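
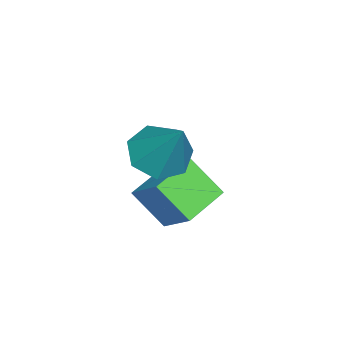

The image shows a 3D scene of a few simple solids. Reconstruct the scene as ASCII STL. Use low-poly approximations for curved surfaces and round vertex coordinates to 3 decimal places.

solid 
facet normal -0.361 -0.469 -0.806
outer loop
vertex 1.833 2.845 -2.19
vertex 1.052 2.59 -1.692
vertex 1.196 3.382 -2.217
endloop
endfacet
facet normal 0.632 0.738 -0.238
outer loop
vertex 1.833 2.845 -2.19
vertex 1.196 3.382 -2.217
vertex 1.808 3.57 -0.008
endloop
endfacet
facet normal -0.361 -0.469 -0.806
outer loop
vertex 1.196 3.382 -2.217
vertex 1.052 2.59 -1.692
vertex 0.451 3.323 -1.849
endloop
endfacet
facet normal -0.106 0.993 -0.055
outer loop
vertex 1.196 3.382 -2.217
vertex 0.451 3.323 -1.849
vertex 1.808 3.57 -0.008
endloop
endfacet
facet normal -0.361 -0.469 -0.806
outer loop
vertex 0.451 3.323 -1.849
vertex 1.052 2.59 -1.692
vertex 0.159 2.712 -1.363
endloop
endfacet
facet normal -0.660 0.635 0.401
outer loop
vertex 0.451 3.323 -1.849
vertex 0.159 2.712 -1.363
vertex 1.808 3.57 -0.008
endloop
endfacet
facet normal -0.361 -0.469 -0.806
outer loop
vertex 0.159 2.712 -1.363
vertex 1.052 2.59 -1.692
vertex 0.539 2.01 -1.125
endloop
endfacet
facet normal -0.613 -0.065 0.787
outer loop
vertex 0.159 2.712 -1.363
vertex 0.539 2.01 -1.125
vertex 1.808 3.57 -0.008
endloop
endfacet
facet normal -0.362 -0.468 -0.806
outer loop
vertex 0.539 2.01 -1.125
vertex 1.052 2.59 -1.692
vertex 1.306 1.745 -1.315
endloop
endfacet
facet normal 0.000 -0.582 0.813
outer loop
vertex 0.539 2.01 -1.125
vertex 1.306 1.745 -1.315
vertex 1.808 3.57 -0.008
endloop
endfacet
facet normal -0.362 -0.468 -0.806
outer loop
vertex 1.306 1.745 -1.315
vertex 1.052 2.59 -1.692
vertex 1.882 2.116 -1.789
endloop
endfacet
facet normal 0.716 -0.526 0.459
outer loop
vertex 1.306 1.745 -1.315
vertex 1.882 2.116 -1.789
vertex 1.808 3.57 -0.008
endloop
endfacet
facet normal -0.361 -0.468 -0.806
outer loop
vertex 1.882 2.116 -1.789
vertex 1.052 2.59 -1.692
vertex 1.833 2.845 -2.19
endloop
endfacet
facet normal 0.998 0.062 -0.009
outer loop
vertex 1.882 2.116 -1.789
vertex 1.833 2.845 -2.19
vertex 1.808 3.57 -0.008
endloop
endfacet
facet normal -0.384 -0.640 -0.665
outer loop
vertex 1.244 1.819 -3.514
vertex -0.081 2.284 -3.196
vertex 1.35 2.83 -4.548
endloop
endfacet
facet normal 0.920 -0.322 -0.221
outer loop
vertex 1.941 3.816 -3.524
vertex 1.244 1.819 -3.514
vertex 1.35 2.83 -4.548
endloop
endfacet
facet normal -0.384 -0.641 -0.665
outer loop
vertex 1.35 2.83 -4.548
vertex -0.081 2.284 -3.196
vertex 0.025 3.294 -4.231
endloop
endfacet
facet normal 0.073 0.697 -0.713
outer loop
vertex 0.025 3.294 -4.231
vertex 1.941 3.816 -3.524
vertex 1.35 2.83 -4.548
endloop
endfacet
facet normal -0.073 -0.697 0.713
outer loop
vertex 1.244 1.819 -3.514
vertex 0.51 3.27 -2.172
vertex -0.081 2.284 -3.196
endloop
endfacet
facet normal 0.921 -0.322 -0.220
outer loop
vertex 1.835 2.806 -2.489
vertex 1.244 1.819 -3.514
vertex 1.941 3.816 -3.524
endloop
endfacet
facet normal -0.073 -0.697 0.713
outer loop
vertex 1.835 2.806 -2.489
vertex 0.51 3.27 -2.172
vertex 1.244 1.819 -3.514
endloop
endfacet
facet normal -0.920 0.323 0.221
outer loop
vertex -0.081 2.284 -3.196
vertex 0.51 3.27 -2.172
vertex 0.025 3.294 -4.231
endloop
endfacet
facet normal 0.073 0.697 -0.713
outer loop
vertex 0.616 4.281 -3.206
vertex 1.941 3.816 -3.524
vertex 0.025 3.294 -4.231
endloop
endfacet
facet normal -0.921 0.322 0.221
outer loop
vertex 0.025 3.294 -4.231
vertex 0.51 3.27 -2.172
vertex 0.616 4.281 -3.206
endloop
endfacet
facet normal 0.384 0.641 0.665
outer loop
vertex 0.616 4.281 -3.206
vertex 1.835 2.806 -2.489
vertex 1.941 3.816 -3.524
endloop
endfacet
facet normal 0.383 0.640 0.665
outer loop
vertex 0.51 3.27 -2.172
vertex 1.835 2.806 -2.489
vertex 0.616 4.281 -3.206
endloop
endfacet

endsolid


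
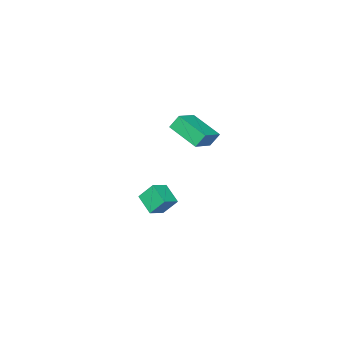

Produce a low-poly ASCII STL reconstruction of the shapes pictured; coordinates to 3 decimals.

solid 
facet normal -0.934 -0.100 -0.344
outer loop
vertex -2.339 -3.871 -3.042
vertex -2.202 -2.778 -3.733
vertex -1.922 -4.521 -3.986
endloop
endfacet
facet normal -0.105 -0.840 0.532
outer loop
vertex -0.998 -4.422 -3.647
vertex -2.339 -3.871 -3.042
vertex -1.922 -4.521 -3.986
endloop
endfacet
facet normal -0.934 -0.100 -0.342
outer loop
vertex -1.922 -4.521 -3.986
vertex -2.202 -2.778 -3.733
vertex -1.786 -3.429 -4.678
endloop
endfacet
facet normal 0.341 -0.533 -0.774
outer loop
vertex -1.786 -3.429 -4.678
vertex -0.998 -4.422 -3.647
vertex -1.922 -4.521 -3.986
endloop
endfacet
facet normal -0.341 0.532 0.775
outer loop
vertex -2.339 -3.871 -3.042
vertex -1.278 -2.679 -3.394
vertex -2.202 -2.778 -3.733
endloop
endfacet
facet normal -0.105 -0.840 0.532
outer loop
vertex -1.414 -3.771 -2.702
vertex -2.339 -3.871 -3.042
vertex -0.998 -4.422 -3.647
endloop
endfacet
facet normal -0.342 0.533 0.774
outer loop
vertex -1.414 -3.771 -2.702
vertex -1.278 -2.679 -3.394
vertex -2.339 -3.871 -3.042
endloop
endfacet
facet normal 0.105 0.840 -0.532
outer loop
vertex -2.202 -2.778 -3.733
vertex -1.278 -2.679 -3.394
vertex -1.786 -3.429 -4.678
endloop
endfacet
facet normal 0.342 -0.532 -0.774
outer loop
vertex -0.861 -3.329 -4.338
vertex -0.998 -4.422 -3.647
vertex -1.786 -3.429 -4.678
endloop
endfacet
facet normal 0.105 0.840 -0.532
outer loop
vertex -1.786 -3.429 -4.678
vertex -1.278 -2.679 -3.394
vertex -0.861 -3.329 -4.338
endloop
endfacet
facet normal 0.934 0.100 0.343
outer loop
vertex -0.861 -3.329 -4.338
vertex -1.414 -3.771 -2.702
vertex -0.998 -4.422 -3.647
endloop
endfacet
facet normal 0.934 0.101 0.343
outer loop
vertex -1.278 -2.679 -3.394
vertex -1.414 -3.771 -2.702
vertex -0.861 -3.329 -4.338
endloop
endfacet
facet normal -0.903 -0.283 -0.323
outer loop
vertex -1.86 -1.144 3.043
vertex -2.104 0.51 2.275
vertex -1.504 -1.435 2.304
endloop
endfacet
facet normal 0.132 -0.899 0.418
outer loop
vertex -0.276 -1.05 2.745
vertex -1.86 -1.144 3.043
vertex -1.504 -1.435 2.304
endloop
endfacet
facet normal -0.902 -0.283 -0.324
outer loop
vertex -1.504 -1.435 2.304
vertex -2.104 0.51 2.275
vertex -1.747 0.219 1.536
endloop
endfacet
facet normal 0.410 -0.334 -0.849
outer loop
vertex -1.747 0.219 1.536
vertex -0.276 -1.05 2.745
vertex -1.504 -1.435 2.304
endloop
endfacet
facet normal -0.410 0.334 0.849
outer loop
vertex -1.86 -1.144 3.043
vertex -0.876 0.895 2.716
vertex -2.104 0.51 2.275
endloop
endfacet
facet normal 0.132 -0.899 0.418
outer loop
vertex -0.633 -0.759 3.484
vertex -1.86 -1.144 3.043
vertex -0.276 -1.05 2.745
endloop
endfacet
facet normal -0.410 0.334 0.849
outer loop
vertex -0.633 -0.759 3.484
vertex -0.876 0.895 2.716
vertex -1.86 -1.144 3.043
endloop
endfacet
facet normal -0.132 0.899 -0.418
outer loop
vertex -2.104 0.51 2.275
vertex -0.876 0.895 2.716
vertex -1.747 0.219 1.536
endloop
endfacet
facet normal 0.410 -0.334 -0.849
outer loop
vertex -0.52 0.604 1.977
vertex -0.276 -1.05 2.745
vertex -1.747 0.219 1.536
endloop
endfacet
facet normal -0.132 0.899 -0.418
outer loop
vertex -1.747 0.219 1.536
vertex -0.876 0.895 2.716
vertex -0.52 0.604 1.977
endloop
endfacet
facet normal 0.902 0.284 0.324
outer loop
vertex -0.52 0.604 1.977
vertex -0.633 -0.759 3.484
vertex -0.276 -1.05 2.745
endloop
endfacet
facet normal 0.903 0.283 0.324
outer loop
vertex -0.876 0.895 2.716
vertex -0.633 -0.759 3.484
vertex -0.52 0.604 1.977
endloop
endfacet

endsolid


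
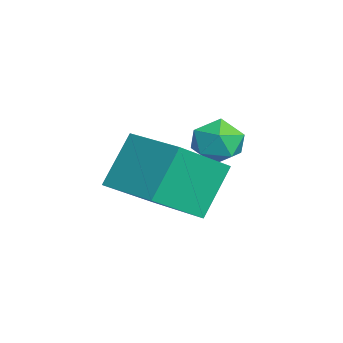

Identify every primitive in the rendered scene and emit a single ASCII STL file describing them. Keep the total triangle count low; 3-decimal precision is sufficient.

solid 
facet normal -0.815 -0.569 -0.111
outer loop
vertex -1.325 -2.279 1.115
vertex -2.156 -0.857 -0.071
vertex -0.565 -3.076 -0.371
endloop
endfacet
facet normal 0.409 -0.700 0.585
outer loop
vertex 1.056 -1.943 -0.149
vertex -1.325 -2.279 1.115
vertex -0.565 -3.076 -0.371
endloop
endfacet
facet normal -0.815 -0.569 -0.111
outer loop
vertex -0.565 -3.076 -0.371
vertex -2.156 -0.857 -0.071
vertex -1.396 -1.654 -1.558
endloop
endfacet
facet normal 0.411 -0.431 -0.804
outer loop
vertex -1.396 -1.654 -1.558
vertex 1.056 -1.943 -0.149
vertex -0.565 -3.076 -0.371
endloop
endfacet
facet normal -0.411 0.430 0.804
outer loop
vertex -1.325 -2.279 1.115
vertex -0.535 0.276 0.151
vertex -2.156 -0.857 -0.071
endloop
endfacet
facet normal 0.409 -0.701 0.585
outer loop
vertex 0.296 -1.146 1.338
vertex -1.325 -2.279 1.115
vertex 1.056 -1.943 -0.149
endloop
endfacet
facet normal -0.411 0.430 0.804
outer loop
vertex 0.296 -1.146 1.338
vertex -0.535 0.276 0.151
vertex -1.325 -2.279 1.115
endloop
endfacet
facet normal -0.409 0.700 -0.585
outer loop
vertex -2.156 -0.857 -0.071
vertex -0.535 0.276 0.151
vertex -1.396 -1.654 -1.558
endloop
endfacet
facet normal 0.411 -0.430 -0.804
outer loop
vertex 0.225 -0.521 -1.335
vertex 1.056 -1.943 -0.149
vertex -1.396 -1.654 -1.558
endloop
endfacet
facet normal -0.409 0.700 -0.585
outer loop
vertex -1.396 -1.654 -1.558
vertex -0.535 0.276 0.151
vertex 0.225 -0.521 -1.335
endloop
endfacet
facet normal 0.815 0.569 0.111
outer loop
vertex 0.225 -0.521 -1.335
vertex 0.296 -1.146 1.338
vertex 1.056 -1.943 -0.149
endloop
endfacet
facet normal 0.815 0.569 0.111
outer loop
vertex -0.535 0.276 0.151
vertex 0.296 -1.146 1.338
vertex 0.225 -0.521 -1.335
endloop
endfacet
facet normal -0.765 0.186 0.617
outer loop
vertex -3.222 0.741 0.209
vertex -3.351 -0.096 0.301
vertex -2.825 0.314 0.83
endloop
endfacet
facet normal -0.274 0.701 0.658
outer loop
vertex -3.222 0.741 0.209
vertex -2.825 0.314 0.83
vertex -2.403 0.901 0.38
endloop
endfacet
facet normal -0.193 0.981 0.005
outer loop
vertex -3.222 0.741 0.209
vertex -2.403 0.901 0.38
vertex -2.668 0.853 -0.428
endloop
endfacet
facet normal -0.633 0.637 -0.439
outer loop
vertex -3.222 0.741 0.209
vertex -2.668 0.853 -0.428
vertex -3.254 0.237 -0.477
endloop
endfacet
facet normal -0.987 0.146 -0.061
outer loop
vertex -3.222 0.741 0.209
vertex -3.254 0.237 -0.477
vertex -3.351 -0.096 0.301
endloop
endfacet
facet normal 0.345 0.402 0.848
outer loop
vertex -2.403 0.901 0.38
vertex -2.825 0.314 0.83
vertex -2.026 0.163 0.577
endloop
endfacet
facet normal -0.449 -0.433 0.782
outer loop
vertex -2.825 0.314 0.83
vertex -3.351 -0.096 0.301
vertex -2.612 -0.453 0.528
endloop
endfacet
facet normal -0.809 -0.497 -0.314
outer loop
vertex -3.351 -0.096 0.301
vertex -3.254 0.237 -0.477
vertex -2.877 -0.501 -0.28
endloop
endfacet
facet normal -0.236 0.298 -0.925
outer loop
vertex -3.254 0.237 -0.477
vertex -2.668 0.853 -0.428
vertex -2.455 0.086 -0.73
endloop
endfacet
facet normal 0.476 0.855 -0.207
outer loop
vertex -2.668 0.853 -0.428
vertex -2.403 0.901 0.38
vertex -1.929 0.496 -0.201
endloop
endfacet
facet normal 0.633 -0.637 0.439
outer loop
vertex -2.058 -0.341 -0.109
vertex -2.026 0.163 0.577
vertex -2.612 -0.453 0.528
endloop
endfacet
facet normal 0.193 -0.981 -0.005
outer loop
vertex -2.058 -0.341 -0.109
vertex -2.612 -0.453 0.528
vertex -2.877 -0.501 -0.28
endloop
endfacet
facet normal 0.274 -0.701 -0.658
outer loop
vertex -2.058 -0.341 -0.109
vertex -2.877 -0.501 -0.28
vertex -2.455 0.086 -0.73
endloop
endfacet
facet normal 0.765 -0.186 -0.617
outer loop
vertex -2.058 -0.341 -0.109
vertex -2.455 0.086 -0.73
vertex -1.929 0.496 -0.201
endloop
endfacet
facet normal 0.987 -0.146 0.061
outer loop
vertex -2.058 -0.341 -0.109
vertex -1.929 0.496 -0.201
vertex -2.026 0.163 0.577
endloop
endfacet
facet normal 0.236 -0.298 0.925
outer loop
vertex -2.612 -0.453 0.528
vertex -2.026 0.163 0.577
vertex -2.825 0.314 0.83
endloop
endfacet
facet normal -0.476 -0.855 0.207
outer loop
vertex -2.877 -0.501 -0.28
vertex -2.612 -0.453 0.528
vertex -3.351 -0.096 0.301
endloop
endfacet
facet normal -0.345 -0.402 -0.848
outer loop
vertex -2.455 0.086 -0.73
vertex -2.877 -0.501 -0.28
vertex -3.254 0.237 -0.477
endloop
endfacet
facet normal 0.449 0.433 -0.782
outer loop
vertex -1.929 0.496 -0.201
vertex -2.455 0.086 -0.73
vertex -2.668 0.853 -0.428
endloop
endfacet
facet normal 0.809 0.497 0.314
outer loop
vertex -2.026 0.163 0.577
vertex -1.929 0.496 -0.201
vertex -2.403 0.901 0.38
endloop
endfacet

endsolid


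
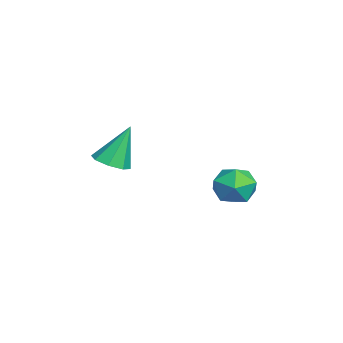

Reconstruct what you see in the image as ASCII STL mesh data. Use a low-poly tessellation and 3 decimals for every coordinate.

solid 
facet normal -0.855 -0.517 -0.046
outer loop
vertex -2.617 1.328 -0.777
vertex -2.066 0.421 -0.827
vertex -2.355 0.816 0.116
endloop
endfacet
facet normal -0.942 0.086 0.326
outer loop
vertex -2.617 1.328 -0.777
vertex -2.355 0.816 0.116
vertex -2.275 1.874 0.067
endloop
endfacet
facet normal -0.768 0.633 -0.098
outer loop
vertex -2.617 1.328 -0.777
vertex -2.275 1.874 0.067
vertex -1.937 2.133 -0.907
endloop
endfacet
facet normal -0.574 0.367 -0.732
outer loop
vertex -2.617 1.328 -0.777
vertex -1.937 2.133 -0.907
vertex -1.808 1.235 -1.458
endloop
endfacet
facet normal -0.628 -0.343 -0.699
outer loop
vertex -2.617 1.328 -0.777
vertex -1.808 1.235 -1.458
vertex -2.066 0.421 -0.827
endloop
endfacet
facet normal -0.482 0.077 0.873
outer loop
vertex -2.275 1.874 0.067
vertex -2.355 0.816 0.116
vertex -1.512 1.305 0.538
endloop
endfacet
facet normal -0.342 -0.899 0.272
outer loop
vertex -2.355 0.816 0.116
vertex -2.066 0.421 -0.827
vertex -1.383 0.407 -0.013
endloop
endfacet
facet normal 0.025 -0.617 -0.786
outer loop
vertex -2.066 0.421 -0.827
vertex -1.808 1.235 -1.458
vertex -1.045 0.666 -0.987
endloop
endfacet
facet normal 0.112 0.531 -0.840
outer loop
vertex -1.808 1.235 -1.458
vertex -1.937 2.133 -0.907
vertex -0.965 1.724 -1.036
endloop
endfacet
facet normal -0.202 0.962 0.186
outer loop
vertex -1.937 2.133 -0.907
vertex -2.275 1.874 0.067
vertex -1.254 2.119 -0.093
endloop
endfacet
facet normal 0.574 -0.367 0.732
outer loop
vertex -0.703 1.212 -0.143
vertex -1.512 1.305 0.538
vertex -1.383 0.407 -0.013
endloop
endfacet
facet normal 0.768 -0.633 0.098
outer loop
vertex -0.703 1.212 -0.143
vertex -1.383 0.407 -0.013
vertex -1.045 0.666 -0.987
endloop
endfacet
facet normal 0.942 -0.086 -0.326
outer loop
vertex -0.703 1.212 -0.143
vertex -1.045 0.666 -0.987
vertex -0.965 1.724 -1.036
endloop
endfacet
facet normal 0.855 0.517 0.046
outer loop
vertex -0.703 1.212 -0.143
vertex -0.965 1.724 -1.036
vertex -1.254 2.119 -0.093
endloop
endfacet
facet normal 0.628 0.343 0.699
outer loop
vertex -0.703 1.212 -0.143
vertex -1.254 2.119 -0.093
vertex -1.512 1.305 0.538
endloop
endfacet
facet normal -0.112 -0.531 0.840
outer loop
vertex -1.383 0.407 -0.013
vertex -1.512 1.305 0.538
vertex -2.355 0.816 0.116
endloop
endfacet
facet normal 0.202 -0.962 -0.186
outer loop
vertex -1.045 0.666 -0.987
vertex -1.383 0.407 -0.013
vertex -2.066 0.421 -0.827
endloop
endfacet
facet normal 0.482 -0.077 -0.873
outer loop
vertex -0.965 1.724 -1.036
vertex -1.045 0.666 -0.987
vertex -1.808 1.235 -1.458
endloop
endfacet
facet normal 0.342 0.899 -0.272
outer loop
vertex -1.254 2.119 -0.093
vertex -0.965 1.724 -1.036
vertex -1.937 2.133 -0.907
endloop
endfacet
facet normal -0.025 0.617 0.786
outer loop
vertex -1.512 1.305 0.538
vertex -1.254 2.119 -0.093
vertex -2.275 1.874 0.067
endloop
endfacet
facet normal 0.183 -0.395 -0.900
outer loop
vertex 2.486 -3.752 2.775
vertex 1.706 -3.659 2.576
vertex 2.372 -3.203 2.511
endloop
endfacet
facet normal 0.833 0.370 0.411
outer loop
vertex 2.486 -3.752 2.775
vertex 2.372 -3.203 2.511
vertex 1.354 -2.901 4.304
endloop
endfacet
facet normal 0.182 -0.395 -0.900
outer loop
vertex 2.372 -3.203 2.511
vertex 1.706 -3.659 2.576
vertex 1.869 -2.92 2.285
endloop
endfacet
facet normal 0.451 0.886 0.107
outer loop
vertex 2.372 -3.203 2.511
vertex 1.869 -2.92 2.285
vertex 1.354 -2.901 4.304
endloop
endfacet
facet normal 0.184 -0.395 -0.900
outer loop
vertex 1.869 -2.92 2.285
vertex 1.706 -3.659 2.576
vertex 1.27 -3.071 2.229
endloop
endfacet
facet normal -0.238 0.969 -0.070
outer loop
vertex 1.869 -2.92 2.285
vertex 1.27 -3.071 2.229
vertex 1.354 -2.901 4.304
endloop
endfacet
facet normal 0.184 -0.395 -0.900
outer loop
vertex 1.27 -3.071 2.229
vertex 1.706 -3.659 2.576
vertex 0.927 -3.566 2.376
endloop
endfacet
facet normal -0.824 0.567 -0.013
outer loop
vertex 1.27 -3.071 2.229
vertex 0.927 -3.566 2.376
vertex 1.354 -2.901 4.304
endloop
endfacet
facet normal 0.184 -0.395 -0.900
outer loop
vertex 0.927 -3.566 2.376
vertex 1.706 -3.659 2.576
vertex 1.04 -4.115 2.64
endloop
endfacet
facet normal -0.967 -0.082 0.242
outer loop
vertex 0.927 -3.566 2.376
vertex 1.04 -4.115 2.64
vertex 1.354 -2.901 4.304
endloop
endfacet
facet normal 0.183 -0.394 -0.900
outer loop
vertex 1.04 -4.115 2.64
vertex 1.706 -3.659 2.576
vertex 1.543 -4.397 2.866
endloop
endfacet
facet normal -0.583 -0.600 0.548
outer loop
vertex 1.04 -4.115 2.64
vertex 1.543 -4.397 2.866
vertex 1.354 -2.901 4.304
endloop
endfacet
facet normal 0.183 -0.394 -0.901
outer loop
vertex 1.543 -4.397 2.866
vertex 1.706 -3.659 2.576
vertex 2.142 -4.247 2.922
endloop
endfacet
facet normal 0.103 -0.682 0.724
outer loop
vertex 1.543 -4.397 2.866
vertex 2.142 -4.247 2.922
vertex 1.354 -2.901 4.304
endloop
endfacet
facet normal 0.183 -0.394 -0.901
outer loop
vertex 2.142 -4.247 2.922
vertex 1.706 -3.659 2.576
vertex 2.486 -3.752 2.775
endloop
endfacet
facet normal 0.690 -0.281 0.667
outer loop
vertex 2.142 -4.247 2.922
vertex 2.486 -3.752 2.775
vertex 1.354 -2.901 4.304
endloop
endfacet

endsolid


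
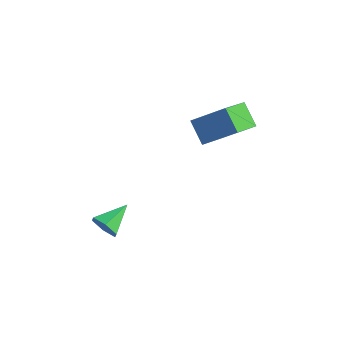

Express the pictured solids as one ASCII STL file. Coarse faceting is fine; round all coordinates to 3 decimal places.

solid 
facet normal -0.712 0.223 0.665
outer loop
vertex 0.372 1.073 2.307
vertex 0.184 2.527 1.618
vertex -0.922 0.361 1.161
endloop
endfacet
facet normal 0.117 -0.897 0.426
outer loop
vertex -0.004 0.073 0.302
vertex 0.372 1.073 2.307
vertex -0.922 0.361 1.161
endloop
endfacet
facet normal -0.712 0.223 0.666
outer loop
vertex -0.922 0.361 1.161
vertex 0.184 2.527 1.618
vertex -1.111 1.815 0.471
endloop
endfacet
facet normal -0.693 -0.381 -0.613
outer loop
vertex -1.111 1.815 0.471
vertex -0.004 0.073 0.302
vertex -0.922 0.361 1.161
endloop
endfacet
facet normal 0.693 0.380 0.613
outer loop
vertex 0.372 1.073 2.307
vertex 1.102 2.239 0.759
vertex 0.184 2.527 1.618
endloop
endfacet
facet normal 0.116 -0.897 0.426
outer loop
vertex 1.291 0.785 1.449
vertex 0.372 1.073 2.307
vertex -0.004 0.073 0.302
endloop
endfacet
facet normal 0.692 0.381 0.613
outer loop
vertex 1.291 0.785 1.449
vertex 1.102 2.239 0.759
vertex 0.372 1.073 2.307
endloop
endfacet
facet normal -0.117 0.897 -0.425
outer loop
vertex 0.184 2.527 1.618
vertex 1.102 2.239 0.759
vertex -1.111 1.815 0.471
endloop
endfacet
facet normal -0.692 -0.380 -0.614
outer loop
vertex -0.192 1.527 -0.387
vertex -0.004 0.073 0.302
vertex -1.111 1.815 0.471
endloop
endfacet
facet normal -0.116 0.897 -0.426
outer loop
vertex -1.111 1.815 0.471
vertex 1.102 2.239 0.759
vertex -0.192 1.527 -0.387
endloop
endfacet
facet normal 0.712 -0.223 -0.666
outer loop
vertex -0.192 1.527 -0.387
vertex 1.291 0.785 1.449
vertex -0.004 0.073 0.302
endloop
endfacet
facet normal 0.712 -0.223 -0.666
outer loop
vertex 1.102 2.239 0.759
vertex 1.291 0.785 1.449
vertex -0.192 1.527 -0.387
endloop
endfacet
facet normal -0.015 -0.929 -0.369
outer loop
vertex -1.214 -4.004 -3.88
vertex -1.621 -4.222 -3.315
vertex -1.942 -3.975 -3.923
endloop
endfacet
facet normal 0.070 0.701 -0.709
outer loop
vertex -1.214 -4.004 -3.88
vertex -1.942 -3.975 -3.923
vertex -1.599 -2.838 -2.765
endloop
endfacet
facet normal -0.015 -0.929 -0.369
outer loop
vertex -1.942 -3.975 -3.923
vertex -1.621 -4.222 -3.315
vertex -2.349 -4.193 -3.358
endloop
endfacet
facet normal -0.758 0.563 -0.329
outer loop
vertex -1.942 -3.975 -3.923
vertex -2.349 -4.193 -3.358
vertex -1.599 -2.838 -2.765
endloop
endfacet
facet normal -0.015 -0.929 -0.369
outer loop
vertex -2.349 -4.193 -3.358
vertex -1.621 -4.222 -3.315
vertex -2.029 -4.44 -2.75
endloop
endfacet
facet normal -0.821 0.225 0.524
outer loop
vertex -2.349 -4.193 -3.358
vertex -2.029 -4.44 -2.75
vertex -1.599 -2.838 -2.765
endloop
endfacet
facet normal -0.016 -0.929 -0.370
outer loop
vertex -2.029 -4.44 -2.75
vertex -1.621 -4.222 -3.315
vertex -1.301 -4.469 -2.708
endloop
endfacet
facet normal -0.057 0.025 0.998
outer loop
vertex -2.029 -4.44 -2.75
vertex -1.301 -4.469 -2.708
vertex -1.599 -2.838 -2.765
endloop
endfacet
facet normal -0.015 -0.929 -0.370
outer loop
vertex -1.301 -4.469 -2.708
vertex -1.621 -4.222 -3.315
vertex -0.893 -4.251 -3.272
endloop
endfacet
facet normal 0.769 0.162 0.619
outer loop
vertex -1.301 -4.469 -2.708
vertex -0.893 -4.251 -3.272
vertex -1.599 -2.838 -2.765
endloop
endfacet
facet normal -0.015 -0.929 -0.369
outer loop
vertex -0.893 -4.251 -3.272
vertex -1.621 -4.222 -3.315
vertex -1.214 -4.004 -3.88
endloop
endfacet
facet normal 0.833 0.501 -0.236
outer loop
vertex -0.893 -4.251 -3.272
vertex -1.214 -4.004 -3.88
vertex -1.599 -2.838 -2.765
endloop
endfacet

endsolid


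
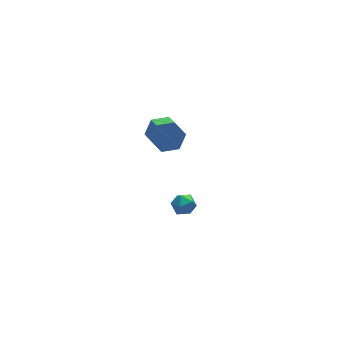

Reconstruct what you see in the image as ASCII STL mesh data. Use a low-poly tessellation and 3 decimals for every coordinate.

solid 
facet normal 0.167 0.738 0.654
outer loop
vertex -2.041 -2.982 3.943
vertex -2.024 -3.5 4.523
vertex -1.369 -3.315 4.147
endloop
endfacet
facet normal 0.441 0.897 0.013
outer loop
vertex -2.041 -2.982 3.943
vertex -1.369 -3.315 4.147
vertex -1.543 -3.219 3.394
endloop
endfacet
facet normal -0.090 0.882 -0.462
outer loop
vertex -2.041 -2.982 3.943
vertex -1.543 -3.219 3.394
vertex -2.306 -3.343 3.306
endloop
endfacet
facet normal -0.691 0.713 -0.116
outer loop
vertex -2.041 -2.982 3.943
vertex -2.306 -3.343 3.306
vertex -2.603 -3.517 4.004
endloop
endfacet
facet normal -0.532 0.624 0.573
outer loop
vertex -2.041 -2.982 3.943
vertex -2.603 -3.517 4.004
vertex -2.024 -3.5 4.523
endloop
endfacet
facet normal 0.908 0.387 -0.160
outer loop
vertex -1.543 -3.219 3.394
vertex -1.369 -3.315 4.147
vertex -1.217 -3.883 3.636
endloop
endfacet
facet normal 0.466 0.130 0.875
outer loop
vertex -1.369 -3.315 4.147
vertex -2.024 -3.5 4.523
vertex -1.514 -4.057 4.334
endloop
endfacet
facet normal -0.666 -0.055 0.744
outer loop
vertex -2.024 -3.5 4.523
vertex -2.603 -3.517 4.004
vertex -2.277 -4.181 4.246
endloop
endfacet
facet normal -0.924 0.087 -0.372
outer loop
vertex -2.603 -3.517 4.004
vertex -2.306 -3.343 3.306
vertex -2.451 -4.085 3.493
endloop
endfacet
facet normal 0.049 0.361 -0.931
outer loop
vertex -2.306 -3.343 3.306
vertex -1.543 -3.219 3.394
vertex -1.796 -3.9 3.117
endloop
endfacet
facet normal 0.691 -0.713 0.116
outer loop
vertex -1.779 -4.418 3.697
vertex -1.217 -3.883 3.636
vertex -1.514 -4.057 4.334
endloop
endfacet
facet normal 0.090 -0.882 0.462
outer loop
vertex -1.779 -4.418 3.697
vertex -1.514 -4.057 4.334
vertex -2.277 -4.181 4.246
endloop
endfacet
facet normal -0.441 -0.897 -0.013
outer loop
vertex -1.779 -4.418 3.697
vertex -2.277 -4.181 4.246
vertex -2.451 -4.085 3.493
endloop
endfacet
facet normal -0.167 -0.738 -0.654
outer loop
vertex -1.779 -4.418 3.697
vertex -2.451 -4.085 3.493
vertex -1.796 -3.9 3.117
endloop
endfacet
facet normal 0.532 -0.624 -0.573
outer loop
vertex -1.779 -4.418 3.697
vertex -1.796 -3.9 3.117
vertex -1.217 -3.883 3.636
endloop
endfacet
facet normal 0.924 -0.087 0.372
outer loop
vertex -1.514 -4.057 4.334
vertex -1.217 -3.883 3.636
vertex -1.369 -3.315 4.147
endloop
endfacet
facet normal -0.049 -0.361 0.931
outer loop
vertex -2.277 -4.181 4.246
vertex -1.514 -4.057 4.334
vertex -2.024 -3.5 4.523
endloop
endfacet
facet normal -0.908 -0.387 0.160
outer loop
vertex -2.451 -4.085 3.493
vertex -2.277 -4.181 4.246
vertex -2.603 -3.517 4.004
endloop
endfacet
facet normal -0.466 -0.130 -0.875
outer loop
vertex -1.796 -3.9 3.117
vertex -2.451 -4.085 3.493
vertex -2.306 -3.343 3.306
endloop
endfacet
facet normal 0.666 0.055 -0.744
outer loop
vertex -1.217 -3.883 3.636
vertex -1.796 -3.9 3.117
vertex -1.543 -3.219 3.394
endloop
endfacet
facet normal 0.101 0.810 -0.577
outer loop
vertex 0.126 3.97 1.015
vertex -0.367 4.561 1.758
vertex 0.697 4.447 1.784
endloop
endfacet
facet normal 0.840 -0.380 -0.388
outer loop
vertex 0.126 3.97 1.015
vertex 0.697 4.447 1.784
vertex -0.079 2.309 2.198
endloop
endfacet
facet normal 0.840 -0.380 -0.387
outer loop
vertex -0.079 2.309 2.198
vertex 0.697 4.447 1.784
vertex 0.491 2.786 2.968
endloop
endfacet
facet normal -0.100 -0.811 0.577
outer loop
vertex -0.079 2.309 2.198
vertex 0.491 2.786 2.968
vertex -0.573 2.899 2.942
endloop
endfacet
facet normal 0.101 0.810 -0.577
outer loop
vertex 0.697 4.447 1.784
vertex -0.367 4.561 1.758
vertex 0.203 5.038 2.527
endloop
endfacet
facet normal 0.881 0.197 0.429
outer loop
vertex 0.697 4.447 1.784
vertex 0.203 5.038 2.527
vertex 0.491 2.786 2.968
endloop
endfacet
facet normal 0.882 0.197 0.429
outer loop
vertex 0.491 2.786 2.968
vertex 0.203 5.038 2.527
vertex -0.002 3.377 3.711
endloop
endfacet
facet normal -0.100 -0.810 0.578
outer loop
vertex 0.491 2.786 2.968
vertex -0.002 3.377 3.711
vertex -0.573 2.899 2.942
endloop
endfacet
facet normal 0.100 0.811 -0.577
outer loop
vertex 0.203 5.038 2.527
vertex -0.367 4.561 1.758
vertex -0.861 5.151 2.502
endloop
endfacet
facet normal 0.042 0.576 0.816
outer loop
vertex 0.203 5.038 2.527
vertex -0.861 5.151 2.502
vertex -0.002 3.377 3.711
endloop
endfacet
facet normal 0.041 0.576 0.816
outer loop
vertex -0.002 3.377 3.711
vertex -0.861 5.151 2.502
vertex -1.066 3.49 3.685
endloop
endfacet
facet normal -0.100 -0.810 0.578
outer loop
vertex -0.002 3.377 3.711
vertex -1.066 3.49 3.685
vertex -0.573 2.899 2.942
endloop
endfacet
facet normal 0.100 0.811 -0.577
outer loop
vertex -0.861 5.151 2.502
vertex -0.367 4.561 1.758
vertex -1.431 4.674 1.732
endloop
endfacet
facet normal -0.840 0.379 0.387
outer loop
vertex -0.861 5.151 2.502
vertex -1.431 4.674 1.732
vertex -1.066 3.49 3.685
endloop
endfacet
facet normal -0.840 0.380 0.388
outer loop
vertex -1.066 3.49 3.685
vertex -1.431 4.674 1.732
vertex -1.637 3.013 2.916
endloop
endfacet
facet normal -0.101 -0.810 0.577
outer loop
vertex -1.066 3.49 3.685
vertex -1.637 3.013 2.916
vertex -0.573 2.899 2.942
endloop
endfacet
facet normal 0.100 0.810 -0.578
outer loop
vertex -1.431 4.674 1.732
vertex -0.367 4.561 1.758
vertex -0.938 4.083 0.989
endloop
endfacet
facet normal -0.882 -0.196 -0.429
outer loop
vertex -1.431 4.674 1.732
vertex -0.938 4.083 0.989
vertex -1.637 3.013 2.916
endloop
endfacet
facet normal -0.881 -0.197 -0.429
outer loop
vertex -1.637 3.013 2.916
vertex -0.938 4.083 0.989
vertex -1.143 2.422 2.173
endloop
endfacet
facet normal -0.101 -0.810 0.577
outer loop
vertex -1.637 3.013 2.916
vertex -1.143 2.422 2.173
vertex -0.573 2.899 2.942
endloop
endfacet
facet normal 0.100 0.810 -0.578
outer loop
vertex -0.938 4.083 0.989
vertex -0.367 4.561 1.758
vertex 0.126 3.97 1.015
endloop
endfacet
facet normal -0.041 -0.577 -0.816
outer loop
vertex -0.938 4.083 0.989
vertex 0.126 3.97 1.015
vertex -1.143 2.422 2.173
endloop
endfacet
facet normal -0.042 -0.576 -0.816
outer loop
vertex -1.143 2.422 2.173
vertex 0.126 3.97 1.015
vertex -0.079 2.309 2.198
endloop
endfacet
facet normal -0.100 -0.811 0.577
outer loop
vertex -1.143 2.422 2.173
vertex -0.079 2.309 2.198
vertex -0.573 2.899 2.942
endloop
endfacet

endsolid


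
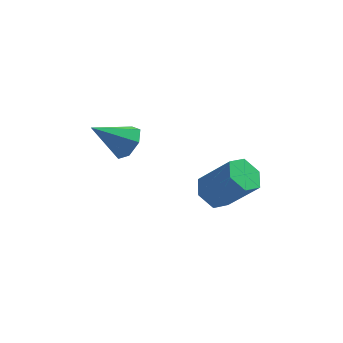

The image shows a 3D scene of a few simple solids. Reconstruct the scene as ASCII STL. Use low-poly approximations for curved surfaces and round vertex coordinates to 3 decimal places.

solid 
facet normal 0.782 0.096 -0.616
outer loop
vertex -1.637 2.3 3.447
vertex -2.023 2.177 2.938
vertex -1.88 2.75 3.209
endloop
endfacet
facet normal 0.115 0.512 0.851
outer loop
vertex -1.637 2.3 3.447
vertex -1.88 2.75 3.209
vertex -3.117 2.043 3.802
endloop
endfacet
facet normal 0.782 0.096 -0.616
outer loop
vertex -1.88 2.75 3.209
vertex -2.023 2.177 2.938
vertex -2.23 2.769 2.768
endloop
endfacet
facet normal -0.352 0.881 0.317
outer loop
vertex -1.88 2.75 3.209
vertex -2.23 2.769 2.768
vertex -3.117 2.043 3.802
endloop
endfacet
facet normal 0.781 0.096 -0.617
outer loop
vertex -2.23 2.769 2.768
vertex -2.023 2.177 2.938
vertex -2.425 2.342 2.455
endloop
endfacet
facet normal -0.781 0.560 -0.277
outer loop
vertex -2.23 2.769 2.768
vertex -2.425 2.342 2.455
vertex -3.117 2.043 3.802
endloop
endfacet
facet normal 0.781 0.096 -0.617
outer loop
vertex -2.425 2.342 2.455
vertex -2.023 2.177 2.938
vertex -2.317 1.791 2.506
endloop
endfacet
facet normal -0.850 -0.211 -0.483
outer loop
vertex -2.425 2.342 2.455
vertex -2.317 1.791 2.506
vertex -3.117 2.043 3.802
endloop
endfacet
facet normal 0.782 0.095 -0.617
outer loop
vertex -2.317 1.791 2.506
vertex -2.023 2.177 2.938
vertex -1.988 1.531 2.883
endloop
endfacet
facet normal -0.505 -0.851 -0.146
outer loop
vertex -2.317 1.791 2.506
vertex -1.988 1.531 2.883
vertex -3.117 2.043 3.802
endloop
endfacet
facet normal 0.781 0.095 -0.617
outer loop
vertex -1.988 1.531 2.883
vertex -2.023 2.177 2.938
vertex -1.685 1.757 3.301
endloop
endfacet
facet normal -0.007 -0.877 0.480
outer loop
vertex -1.988 1.531 2.883
vertex -1.685 1.757 3.301
vertex -3.117 2.043 3.802
endloop
endfacet
facet normal 0.782 0.097 -0.616
outer loop
vertex -1.685 1.757 3.301
vertex -2.023 2.177 2.938
vertex -1.637 2.3 3.447
endloop
endfacet
facet normal 0.269 -0.272 0.924
outer loop
vertex -1.685 1.757 3.301
vertex -1.637 2.3 3.447
vertex -3.117 2.043 3.802
endloop
endfacet
facet normal -0.602 0.241 -0.761
outer loop
vertex 1.016 1.63 0.277
vertex 0.564 1.867 0.71
vertex 1.037 2.272 0.464
endloop
endfacet
facet normal 0.798 0.144 -0.585
outer loop
vertex 1.016 1.63 0.277
vertex 1.037 2.272 0.464
vertex 1.949 1.255 1.457
endloop
endfacet
facet normal 0.798 0.144 -0.585
outer loop
vertex 1.949 1.255 1.457
vertex 1.037 2.272 0.464
vertex 1.97 1.898 1.644
endloop
endfacet
facet normal 0.601 -0.241 0.762
outer loop
vertex 1.949 1.255 1.457
vertex 1.97 1.898 1.644
vertex 1.496 1.493 1.89
endloop
endfacet
facet normal -0.602 0.241 -0.761
outer loop
vertex 1.037 2.272 0.464
vertex 0.564 1.867 0.71
vertex 0.585 2.51 0.897
endloop
endfacet
facet normal 0.427 0.903 -0.051
outer loop
vertex 1.037 2.272 0.464
vertex 0.585 2.51 0.897
vertex 1.97 1.898 1.644
endloop
endfacet
facet normal 0.427 0.903 -0.051
outer loop
vertex 1.97 1.898 1.644
vertex 0.585 2.51 0.897
vertex 1.518 2.136 2.077
endloop
endfacet
facet normal 0.602 -0.242 0.761
outer loop
vertex 1.97 1.898 1.644
vertex 1.518 2.136 2.077
vertex 1.496 1.493 1.89
endloop
endfacet
facet normal -0.601 0.241 -0.762
outer loop
vertex 0.585 2.51 0.897
vertex 0.564 1.867 0.71
vertex 0.111 2.105 1.143
endloop
endfacet
facet normal -0.371 0.759 0.534
outer loop
vertex 0.585 2.51 0.897
vertex 0.111 2.105 1.143
vertex 1.518 2.136 2.077
endloop
endfacet
facet normal -0.372 0.758 0.535
outer loop
vertex 1.518 2.136 2.077
vertex 0.111 2.105 1.143
vertex 1.044 1.73 2.323
endloop
endfacet
facet normal 0.602 -0.242 0.761
outer loop
vertex 1.518 2.136 2.077
vertex 1.044 1.73 2.323
vertex 1.496 1.493 1.89
endloop
endfacet
facet normal -0.601 0.241 -0.762
outer loop
vertex 0.111 2.105 1.143
vertex 0.564 1.867 0.71
vertex 0.09 1.462 0.956
endloop
endfacet
facet normal -0.798 -0.144 0.585
outer loop
vertex 0.111 2.105 1.143
vertex 0.09 1.462 0.956
vertex 1.044 1.73 2.323
endloop
endfacet
facet normal -0.798 -0.144 0.585
outer loop
vertex 1.044 1.73 2.323
vertex 0.09 1.462 0.956
vertex 1.023 1.088 2.136
endloop
endfacet
facet normal 0.602 -0.241 0.761
outer loop
vertex 1.044 1.73 2.323
vertex 1.023 1.088 2.136
vertex 1.496 1.493 1.89
endloop
endfacet
facet normal -0.602 0.242 -0.761
outer loop
vertex 0.09 1.462 0.956
vertex 0.564 1.867 0.71
vertex 0.542 1.224 0.523
endloop
endfacet
facet normal -0.427 -0.903 0.051
outer loop
vertex 0.09 1.462 0.956
vertex 0.542 1.224 0.523
vertex 1.023 1.088 2.136
endloop
endfacet
facet normal -0.427 -0.903 0.051
outer loop
vertex 1.023 1.088 2.136
vertex 0.542 1.224 0.523
vertex 1.475 0.85 1.703
endloop
endfacet
facet normal 0.602 -0.241 0.761
outer loop
vertex 1.023 1.088 2.136
vertex 1.475 0.85 1.703
vertex 1.496 1.493 1.89
endloop
endfacet
facet normal -0.602 0.242 -0.761
outer loop
vertex 0.542 1.224 0.523
vertex 0.564 1.867 0.71
vertex 1.016 1.63 0.277
endloop
endfacet
facet normal 0.372 -0.759 -0.535
outer loop
vertex 0.542 1.224 0.523
vertex 1.016 1.63 0.277
vertex 1.475 0.85 1.703
endloop
endfacet
facet normal 0.371 -0.759 -0.535
outer loop
vertex 1.475 0.85 1.703
vertex 1.016 1.63 0.277
vertex 1.949 1.255 1.457
endloop
endfacet
facet normal 0.601 -0.241 0.762
outer loop
vertex 1.475 0.85 1.703
vertex 1.949 1.255 1.457
vertex 1.496 1.493 1.89
endloop
endfacet

endsolid


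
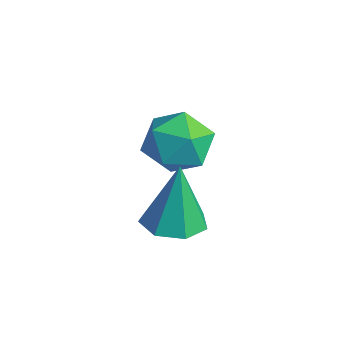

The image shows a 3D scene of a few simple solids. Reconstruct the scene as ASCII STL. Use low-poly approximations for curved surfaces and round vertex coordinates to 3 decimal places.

solid 
facet normal -0.021 0.988 -0.151
outer loop
vertex -3.128 0.458 -2.189
vertex -3.821 0.563 -1.405
vertex -2.79 0.615 -1.206
endloop
endfacet
facet normal 0.616 0.717 -0.326
outer loop
vertex -3.128 0.458 -2.189
vertex -2.79 0.615 -1.206
vertex -2.304 -0.084 -1.824
endloop
endfacet
facet normal 0.513 0.221 -0.829
outer loop
vertex -3.128 0.458 -2.189
vertex -2.304 -0.084 -1.824
vertex -3.035 -0.567 -2.405
endloop
endfacet
facet normal -0.187 0.186 -0.964
outer loop
vertex -3.128 0.458 -2.189
vertex -3.035 -0.567 -2.405
vertex -3.972 -0.168 -2.146
endloop
endfacet
facet normal -0.517 0.660 -0.545
outer loop
vertex -3.128 0.458 -2.189
vertex -3.972 -0.168 -2.146
vertex -3.821 0.563 -1.405
endloop
endfacet
facet normal 0.884 0.394 0.250
outer loop
vertex -2.304 -0.084 -1.824
vertex -2.79 0.615 -1.206
vertex -2.488 -0.312 -0.814
endloop
endfacet
facet normal -0.145 0.833 0.534
outer loop
vertex -2.79 0.615 -1.206
vertex -3.821 0.563 -1.405
vertex -3.425 0.087 -0.555
endloop
endfacet
facet normal -0.948 0.302 -0.105
outer loop
vertex -3.821 0.563 -1.405
vertex -3.972 -0.168 -2.146
vertex -4.156 -0.396 -1.136
endloop
endfacet
facet normal -0.414 -0.466 -0.782
outer loop
vertex -3.972 -0.168 -2.146
vertex -3.035 -0.567 -2.405
vertex -3.67 -1.095 -1.754
endloop
endfacet
facet normal 0.718 -0.409 -0.563
outer loop
vertex -3.035 -0.567 -2.405
vertex -2.304 -0.084 -1.824
vertex -2.639 -1.043 -1.555
endloop
endfacet
facet normal 0.187 -0.186 0.964
outer loop
vertex -3.332 -0.938 -0.771
vertex -2.488 -0.312 -0.814
vertex -3.425 0.087 -0.555
endloop
endfacet
facet normal -0.513 -0.221 0.829
outer loop
vertex -3.332 -0.938 -0.771
vertex -3.425 0.087 -0.555
vertex -4.156 -0.396 -1.136
endloop
endfacet
facet normal -0.616 -0.717 0.326
outer loop
vertex -3.332 -0.938 -0.771
vertex -4.156 -0.396 -1.136
vertex -3.67 -1.095 -1.754
endloop
endfacet
facet normal 0.021 -0.988 0.151
outer loop
vertex -3.332 -0.938 -0.771
vertex -3.67 -1.095 -1.754
vertex -2.639 -1.043 -1.555
endloop
endfacet
facet normal 0.517 -0.660 0.545
outer loop
vertex -3.332 -0.938 -0.771
vertex -2.639 -1.043 -1.555
vertex -2.488 -0.312 -0.814
endloop
endfacet
facet normal 0.414 0.466 0.782
outer loop
vertex -3.425 0.087 -0.555
vertex -2.488 -0.312 -0.814
vertex -2.79 0.615 -1.206
endloop
endfacet
facet normal -0.718 0.409 0.563
outer loop
vertex -4.156 -0.396 -1.136
vertex -3.425 0.087 -0.555
vertex -3.821 0.563 -1.405
endloop
endfacet
facet normal -0.884 -0.394 -0.250
outer loop
vertex -3.67 -1.095 -1.754
vertex -4.156 -0.396 -1.136
vertex -3.972 -0.168 -2.146
endloop
endfacet
facet normal 0.145 -0.833 -0.534
outer loop
vertex -2.639 -1.043 -1.555
vertex -3.67 -1.095 -1.754
vertex -3.035 -0.567 -2.405
endloop
endfacet
facet normal 0.948 -0.302 0.105
outer loop
vertex -2.488 -0.312 -0.814
vertex -2.639 -1.043 -1.555
vertex -2.304 -0.084 -1.824
endloop
endfacet
facet normal 0.071 -0.139 -0.988
outer loop
vertex -0.141 -1.323 -2.06
vertex -0.821 -1.865 -2.033
vertex -0.818 -1.003 -2.154
endloop
endfacet
facet normal 0.378 0.882 0.281
outer loop
vertex -0.141 -1.323 -2.06
vertex -0.818 -1.003 -2.154
vertex -0.959 -1.595 -0.107
endloop
endfacet
facet normal 0.070 -0.139 -0.988
outer loop
vertex -0.818 -1.003 -2.154
vertex -0.821 -1.865 -2.033
vertex -1.498 -1.332 -2.156
endloop
endfacet
facet normal -0.425 0.877 0.224
outer loop
vertex -0.818 -1.003 -2.154
vertex -1.498 -1.332 -2.156
vertex -0.959 -1.595 -0.107
endloop
endfacet
facet normal 0.071 -0.138 -0.988
outer loop
vertex -1.498 -1.332 -2.156
vertex -0.821 -1.865 -2.033
vertex -1.667 -2.063 -2.066
endloop
endfacet
facet normal -0.928 0.249 0.276
outer loop
vertex -1.498 -1.332 -2.156
vertex -1.667 -2.063 -2.066
vertex -0.959 -1.595 -0.107
endloop
endfacet
facet normal 0.071 -0.138 -0.988
outer loop
vertex -1.667 -2.063 -2.066
vertex -0.821 -1.865 -2.033
vertex -1.199 -2.644 -1.951
endloop
endfacet
facet normal -0.751 -0.527 0.397
outer loop
vertex -1.667 -2.063 -2.066
vertex -1.199 -2.644 -1.951
vertex -0.959 -1.595 -0.107
endloop
endfacet
facet normal 0.071 -0.138 -0.988
outer loop
vertex -1.199 -2.644 -1.951
vertex -0.821 -1.865 -2.033
vertex -0.446 -2.638 -1.898
endloop
endfacet
facet normal -0.028 -0.867 0.497
outer loop
vertex -1.199 -2.644 -1.951
vertex -0.446 -2.638 -1.898
vertex -0.959 -1.595 -0.107
endloop
endfacet
facet normal 0.071 -0.138 -0.988
outer loop
vertex -0.446 -2.638 -1.898
vertex -0.821 -1.865 -2.033
vertex 0.025 -2.051 -1.946
endloop
endfacet
facet normal 0.695 -0.517 0.500
outer loop
vertex -0.446 -2.638 -1.898
vertex 0.025 -2.051 -1.946
vertex -0.959 -1.595 -0.107
endloop
endfacet
facet normal 0.071 -0.138 -0.988
outer loop
vertex 0.025 -2.051 -1.946
vertex -0.821 -1.865 -2.033
vertex -0.141 -1.323 -2.06
endloop
endfacet
facet normal 0.876 0.263 0.404
outer loop
vertex 0.025 -2.051 -1.946
vertex -0.141 -1.323 -2.06
vertex -0.959 -1.595 -0.107
endloop
endfacet

endsolid


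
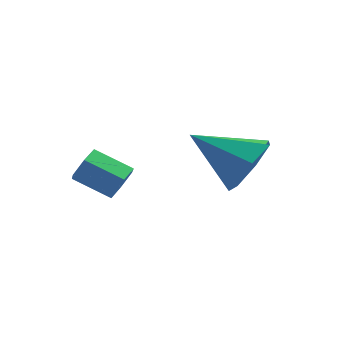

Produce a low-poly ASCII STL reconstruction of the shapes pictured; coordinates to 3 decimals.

solid 
facet normal 0.849 0.114 -0.515
outer loop
vertex 0.809 2.43 1.562
vertex 0.284 2.437 0.698
vertex 0.537 3.217 1.288
endloop
endfacet
facet normal 0.012 0.332 0.943
outer loop
vertex 0.809 2.43 1.562
vertex 0.537 3.217 1.288
vertex -1.304 2.223 1.662
endloop
endfacet
facet normal 0.849 0.114 -0.515
outer loop
vertex 0.537 3.217 1.288
vertex 0.284 2.437 0.698
vertex 0.075 3.417 0.571
endloop
endfacet
facet normal -0.350 0.819 0.454
outer loop
vertex 0.537 3.217 1.288
vertex 0.075 3.417 0.571
vertex -1.304 2.223 1.662
endloop
endfacet
facet normal 0.850 0.115 -0.514
outer loop
vertex 0.075 3.417 0.571
vertex 0.284 2.437 0.698
vertex -0.229 2.879 -0.051
endloop
endfacet
facet normal -0.729 0.652 -0.208
outer loop
vertex 0.075 3.417 0.571
vertex -0.229 2.879 -0.051
vertex -1.304 2.223 1.662
endloop
endfacet
facet normal 0.850 0.114 -0.515
outer loop
vertex -0.229 2.879 -0.051
vertex 0.284 2.437 0.698
vertex -0.147 2.008 -0.108
endloop
endfacet
facet normal -0.839 -0.043 -0.543
outer loop
vertex -0.229 2.879 -0.051
vertex -0.147 2.008 -0.108
vertex -1.304 2.223 1.662
endloop
endfacet
facet normal 0.849 0.115 -0.515
outer loop
vertex -0.147 2.008 -0.108
vertex 0.284 2.437 0.698
vertex 0.261 1.461 0.442
endloop
endfacet
facet normal -0.596 -0.745 -0.299
outer loop
vertex -0.147 2.008 -0.108
vertex 0.261 1.461 0.442
vertex -1.304 2.223 1.662
endloop
endfacet
facet normal 0.849 0.115 -0.515
outer loop
vertex 0.261 1.461 0.442
vertex 0.284 2.437 0.698
vertex 0.686 1.649 1.185
endloop
endfacet
facet normal -0.185 -0.922 0.339
outer loop
vertex 0.261 1.461 0.442
vertex 0.686 1.649 1.185
vertex -1.304 2.223 1.662
endloop
endfacet
facet normal 0.849 0.115 -0.515
outer loop
vertex 0.686 1.649 1.185
vertex 0.284 2.437 0.698
vertex 0.809 2.43 1.562
endloop
endfacet
facet normal 0.086 -0.444 0.892
outer loop
vertex 0.686 1.649 1.185
vertex 0.809 2.43 1.562
vertex -1.304 2.223 1.662
endloop
endfacet
facet normal 0.895 0.033 -0.446
outer loop
vertex -1.969 -0.082 1.448
vertex -2.207 -0.251 0.958
vertex -2.167 0.305 1.079
endloop
endfacet
facet normal 0.283 0.734 0.618
outer loop
vertex -1.969 -0.082 1.448
vertex -2.167 0.305 1.079
vertex -3.014 -0.12 1.971
endloop
endfacet
facet normal 0.282 0.734 0.618
outer loop
vertex -3.014 -0.12 1.971
vertex -2.167 0.305 1.079
vertex -3.213 0.267 1.602
endloop
endfacet
facet normal -0.894 -0.032 0.448
outer loop
vertex -3.014 -0.12 1.971
vertex -3.213 0.267 1.602
vertex -3.253 -0.289 1.482
endloop
endfacet
facet normal 0.893 0.033 -0.448
outer loop
vertex -2.167 0.305 1.079
vertex -2.207 -0.251 0.958
vertex -2.406 0.135 0.59
endloop
endfacet
facet normal -0.161 0.954 -0.253
outer loop
vertex -2.167 0.305 1.079
vertex -2.406 0.135 0.59
vertex -3.213 0.267 1.602
endloop
endfacet
facet normal -0.160 0.954 -0.252
outer loop
vertex -3.213 0.267 1.602
vertex -2.406 0.135 0.59
vertex -3.451 0.098 1.113
endloop
endfacet
facet normal -0.894 -0.032 0.446
outer loop
vertex -3.213 0.267 1.602
vertex -3.451 0.098 1.113
vertex -3.253 -0.289 1.482
endloop
endfacet
facet normal 0.893 0.033 -0.448
outer loop
vertex -2.406 0.135 0.59
vertex -2.207 -0.251 0.958
vertex -2.446 -0.42 0.469
endloop
endfacet
facet normal -0.443 0.221 -0.869
outer loop
vertex -2.406 0.135 0.59
vertex -2.446 -0.42 0.469
vertex -3.451 0.098 1.113
endloop
endfacet
facet normal -0.443 0.221 -0.869
outer loop
vertex -3.451 0.098 1.113
vertex -2.446 -0.42 0.469
vertex -3.491 -0.458 0.992
endloop
endfacet
facet normal -0.895 -0.033 0.446
outer loop
vertex -3.451 0.098 1.113
vertex -3.491 -0.458 0.992
vertex -3.253 -0.289 1.482
endloop
endfacet
facet normal 0.894 0.032 -0.448
outer loop
vertex -2.446 -0.42 0.469
vertex -2.207 -0.251 0.958
vertex -2.247 -0.807 0.838
endloop
endfacet
facet normal -0.282 -0.734 -0.618
outer loop
vertex -2.446 -0.42 0.469
vertex -2.247 -0.807 0.838
vertex -3.491 -0.458 0.992
endloop
endfacet
facet normal -0.282 -0.734 -0.618
outer loop
vertex -3.491 -0.458 0.992
vertex -2.247 -0.807 0.838
vertex -3.293 -0.845 1.361
endloop
endfacet
facet normal -0.895 -0.033 0.446
outer loop
vertex -3.491 -0.458 0.992
vertex -3.293 -0.845 1.361
vertex -3.253 -0.289 1.482
endloop
endfacet
facet normal 0.894 0.032 -0.446
outer loop
vertex -2.247 -0.807 0.838
vertex -2.207 -0.251 0.958
vertex -2.009 -0.638 1.327
endloop
endfacet
facet normal 0.161 -0.954 0.252
outer loop
vertex -2.247 -0.807 0.838
vertex -2.009 -0.638 1.327
vertex -3.293 -0.845 1.361
endloop
endfacet
facet normal 0.161 -0.954 0.253
outer loop
vertex -3.293 -0.845 1.361
vertex -2.009 -0.638 1.327
vertex -3.054 -0.675 1.85
endloop
endfacet
facet normal -0.893 -0.033 0.448
outer loop
vertex -3.293 -0.845 1.361
vertex -3.054 -0.675 1.85
vertex -3.253 -0.289 1.482
endloop
endfacet
facet normal 0.895 0.033 -0.446
outer loop
vertex -2.009 -0.638 1.327
vertex -2.207 -0.251 0.958
vertex -1.969 -0.082 1.448
endloop
endfacet
facet normal 0.443 -0.221 0.869
outer loop
vertex -2.009 -0.638 1.327
vertex -1.969 -0.082 1.448
vertex -3.054 -0.675 1.85
endloop
endfacet
facet normal 0.443 -0.221 0.869
outer loop
vertex -3.054 -0.675 1.85
vertex -1.969 -0.082 1.448
vertex -3.014 -0.12 1.971
endloop
endfacet
facet normal -0.893 -0.033 0.448
outer loop
vertex -3.054 -0.675 1.85
vertex -3.014 -0.12 1.971
vertex -3.253 -0.289 1.482
endloop
endfacet

endsolid


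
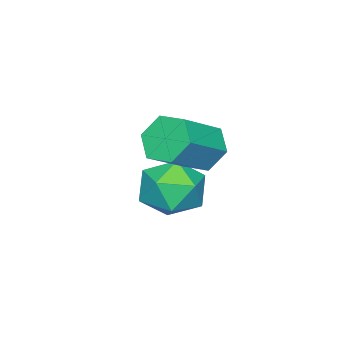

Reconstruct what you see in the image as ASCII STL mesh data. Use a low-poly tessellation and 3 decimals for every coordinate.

solid 
facet normal -0.737 0.039 0.675
outer loop
vertex 0.534 2.073 -2.497
vertex 0.522 1.38 -2.47
vertex 0.934 1.737 -2.041
endloop
endfacet
facet normal -0.315 0.611 0.726
outer loop
vertex 0.534 2.073 -2.497
vertex 0.934 1.737 -2.041
vertex 1.187 2.281 -2.389
endloop
endfacet
facet normal -0.316 0.944 0.096
outer loop
vertex 0.534 2.073 -2.497
vertex 1.187 2.281 -2.389
vertex 0.932 2.261 -3.034
endloop
endfacet
facet normal -0.740 0.577 -0.346
outer loop
vertex 0.534 2.073 -2.497
vertex 0.932 2.261 -3.034
vertex 0.521 1.704 -3.084
endloop
endfacet
facet normal -1.000 0.018 0.011
outer loop
vertex 0.534 2.073 -2.497
vertex 0.521 1.704 -3.084
vertex 0.522 1.38 -2.47
endloop
endfacet
facet normal 0.350 0.384 0.854
outer loop
vertex 1.187 2.281 -2.389
vertex 0.934 1.737 -2.041
vertex 1.579 1.716 -2.296
endloop
endfacet
facet normal -0.333 -0.542 0.771
outer loop
vertex 0.934 1.737 -2.041
vertex 0.522 1.38 -2.47
vertex 1.168 1.159 -2.346
endloop
endfacet
facet normal -0.759 -0.576 -0.303
outer loop
vertex 0.522 1.38 -2.47
vertex 0.521 1.704 -3.084
vertex 0.913 1.139 -2.991
endloop
endfacet
facet normal -0.338 0.329 -0.882
outer loop
vertex 0.521 1.704 -3.084
vertex 0.932 2.261 -3.034
vertex 1.166 1.683 -3.339
endloop
endfacet
facet normal 0.348 0.923 -0.166
outer loop
vertex 0.932 2.261 -3.034
vertex 1.187 2.281 -2.389
vertex 1.578 2.04 -2.91
endloop
endfacet
facet normal 0.740 -0.577 0.346
outer loop
vertex 1.566 1.347 -2.883
vertex 1.579 1.716 -2.296
vertex 1.168 1.159 -2.346
endloop
endfacet
facet normal 0.316 -0.944 -0.096
outer loop
vertex 1.566 1.347 -2.883
vertex 1.168 1.159 -2.346
vertex 0.913 1.139 -2.991
endloop
endfacet
facet normal 0.315 -0.611 -0.726
outer loop
vertex 1.566 1.347 -2.883
vertex 0.913 1.139 -2.991
vertex 1.166 1.683 -3.339
endloop
endfacet
facet normal 0.737 -0.039 -0.675
outer loop
vertex 1.566 1.347 -2.883
vertex 1.166 1.683 -3.339
vertex 1.578 2.04 -2.91
endloop
endfacet
facet normal 1.000 -0.018 -0.011
outer loop
vertex 1.566 1.347 -2.883
vertex 1.578 2.04 -2.91
vertex 1.579 1.716 -2.296
endloop
endfacet
facet normal 0.338 -0.329 0.882
outer loop
vertex 1.168 1.159 -2.346
vertex 1.579 1.716 -2.296
vertex 0.934 1.737 -2.041
endloop
endfacet
facet normal -0.348 -0.923 0.166
outer loop
vertex 0.913 1.139 -2.991
vertex 1.168 1.159 -2.346
vertex 0.522 1.38 -2.47
endloop
endfacet
facet normal -0.350 -0.384 -0.854
outer loop
vertex 1.166 1.683 -3.339
vertex 0.913 1.139 -2.991
vertex 0.521 1.704 -3.084
endloop
endfacet
facet normal 0.333 0.542 -0.771
outer loop
vertex 1.578 2.04 -2.91
vertex 1.166 1.683 -3.339
vertex 0.932 2.261 -3.034
endloop
endfacet
facet normal 0.759 0.576 0.303
outer loop
vertex 1.579 1.716 -2.296
vertex 1.578 2.04 -2.91
vertex 1.187 2.281 -2.389
endloop
endfacet
facet normal -0.831 0.159 -0.533
outer loop
vertex 1.334 2.136 -1.868
vertex 1.102 2.366 -1.438
vertex 1.383 2.668 -1.786
endloop
endfacet
facet normal 0.549 0.078 -0.832
outer loop
vertex 1.334 2.136 -1.868
vertex 1.383 2.668 -1.786
vertex 2.231 1.964 -1.292
endloop
endfacet
facet normal 0.549 0.078 -0.832
outer loop
vertex 2.231 1.964 -1.292
vertex 1.383 2.668 -1.786
vertex 2.28 2.496 -1.21
endloop
endfacet
facet normal 0.830 -0.159 0.535
outer loop
vertex 2.231 1.964 -1.292
vertex 2.28 2.496 -1.21
vertex 1.998 2.194 -0.862
endloop
endfacet
facet normal -0.831 0.159 -0.533
outer loop
vertex 1.383 2.668 -1.786
vertex 1.102 2.366 -1.438
vertex 1.151 2.898 -1.356
endloop
endfacet
facet normal 0.354 0.891 -0.285
outer loop
vertex 1.383 2.668 -1.786
vertex 1.151 2.898 -1.356
vertex 2.28 2.496 -1.21
endloop
endfacet
facet normal 0.354 0.891 -0.284
outer loop
vertex 2.28 2.496 -1.21
vertex 1.151 2.898 -1.356
vertex 2.048 2.725 -0.78
endloop
endfacet
facet normal 0.830 -0.161 0.534
outer loop
vertex 2.28 2.496 -1.21
vertex 2.048 2.725 -0.78
vertex 1.998 2.194 -0.862
endloop
endfacet
facet normal -0.830 0.159 -0.535
outer loop
vertex 1.151 2.898 -1.356
vertex 1.102 2.366 -1.438
vertex 0.869 2.596 -1.008
endloop
endfacet
facet normal -0.195 0.813 0.548
outer loop
vertex 1.151 2.898 -1.356
vertex 0.869 2.596 -1.008
vertex 2.048 2.725 -0.78
endloop
endfacet
facet normal -0.195 0.814 0.547
outer loop
vertex 2.048 2.725 -0.78
vertex 0.869 2.596 -1.008
vertex 1.766 2.424 -0.432
endloop
endfacet
facet normal 0.830 -0.161 0.534
outer loop
vertex 2.048 2.725 -0.78
vertex 1.766 2.424 -0.432
vertex 1.998 2.194 -0.862
endloop
endfacet
facet normal -0.830 0.159 -0.535
outer loop
vertex 0.869 2.596 -1.008
vertex 1.102 2.366 -1.438
vertex 0.82 2.064 -1.09
endloop
endfacet
facet normal -0.549 -0.078 0.832
outer loop
vertex 0.869 2.596 -1.008
vertex 0.82 2.064 -1.09
vertex 1.766 2.424 -0.432
endloop
endfacet
facet normal -0.549 -0.078 0.832
outer loop
vertex 1.766 2.424 -0.432
vertex 0.82 2.064 -1.09
vertex 1.717 1.892 -0.514
endloop
endfacet
facet normal 0.831 -0.159 0.533
outer loop
vertex 1.766 2.424 -0.432
vertex 1.717 1.892 -0.514
vertex 1.998 2.194 -0.862
endloop
endfacet
facet normal -0.830 0.161 -0.534
outer loop
vertex 0.82 2.064 -1.09
vertex 1.102 2.366 -1.438
vertex 1.052 1.835 -1.52
endloop
endfacet
facet normal -0.353 -0.891 0.284
outer loop
vertex 0.82 2.064 -1.09
vertex 1.052 1.835 -1.52
vertex 1.717 1.892 -0.514
endloop
endfacet
facet normal -0.355 -0.891 0.285
outer loop
vertex 1.717 1.892 -0.514
vertex 1.052 1.835 -1.52
vertex 1.949 1.662 -0.944
endloop
endfacet
facet normal 0.831 -0.159 0.533
outer loop
vertex 1.717 1.892 -0.514
vertex 1.949 1.662 -0.944
vertex 1.998 2.194 -0.862
endloop
endfacet
facet normal -0.830 0.161 -0.534
outer loop
vertex 1.052 1.835 -1.52
vertex 1.102 2.366 -1.438
vertex 1.334 2.136 -1.868
endloop
endfacet
facet normal 0.194 -0.814 -0.547
outer loop
vertex 1.052 1.835 -1.52
vertex 1.334 2.136 -1.868
vertex 1.949 1.662 -0.944
endloop
endfacet
facet normal 0.196 -0.814 -0.548
outer loop
vertex 1.949 1.662 -0.944
vertex 1.334 2.136 -1.868
vertex 2.231 1.964 -1.292
endloop
endfacet
facet normal 0.830 -0.159 0.535
outer loop
vertex 1.949 1.662 -0.944
vertex 2.231 1.964 -1.292
vertex 1.998 2.194 -0.862
endloop
endfacet

endsolid


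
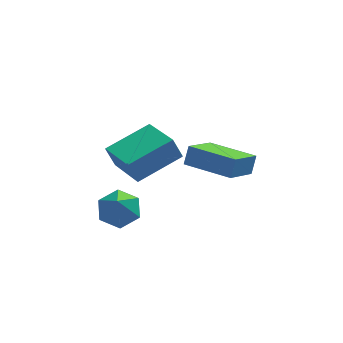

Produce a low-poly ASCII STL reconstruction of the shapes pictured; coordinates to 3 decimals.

solid 
facet normal -0.886 -0.386 -0.258
outer loop
vertex -1.497 0.715 0.902
vertex -2.122 2.58 0.258
vertex -1.151 0.521 0.006
endloop
endfacet
facet normal 0.302 -0.901 0.312
outer loop
vertex 0.682 1.32 0.542
vertex -1.497 0.715 0.902
vertex -1.151 0.521 0.006
endloop
endfacet
facet normal -0.885 -0.386 -0.259
outer loop
vertex -1.151 0.521 0.006
vertex -2.122 2.58 0.258
vertex -1.776 2.387 -0.638
endloop
endfacet
facet normal 0.353 -0.197 -0.914
outer loop
vertex -1.776 2.387 -0.638
vertex 0.682 1.32 0.542
vertex -1.151 0.521 0.006
endloop
endfacet
facet normal -0.353 0.197 0.914
outer loop
vertex -1.497 0.715 0.902
vertex -0.289 3.379 0.794
vertex -2.122 2.58 0.258
endloop
endfacet
facet normal 0.302 -0.901 0.311
outer loop
vertex 0.336 1.513 1.438
vertex -1.497 0.715 0.902
vertex 0.682 1.32 0.542
endloop
endfacet
facet normal -0.353 0.197 0.914
outer loop
vertex 0.336 1.513 1.438
vertex -0.289 3.379 0.794
vertex -1.497 0.715 0.902
endloop
endfacet
facet normal -0.302 0.901 -0.311
outer loop
vertex -2.122 2.58 0.258
vertex -0.289 3.379 0.794
vertex -1.776 2.387 -0.638
endloop
endfacet
facet normal 0.353 -0.197 -0.914
outer loop
vertex 0.057 3.185 -0.102
vertex 0.682 1.32 0.542
vertex -1.776 2.387 -0.638
endloop
endfacet
facet normal -0.301 0.901 -0.311
outer loop
vertex -1.776 2.387 -0.638
vertex -0.289 3.379 0.794
vertex 0.057 3.185 -0.102
endloop
endfacet
facet normal 0.885 0.386 0.259
outer loop
vertex 0.057 3.185 -0.102
vertex 0.336 1.513 1.438
vertex 0.682 1.32 0.542
endloop
endfacet
facet normal 0.886 0.386 0.258
outer loop
vertex -0.289 3.379 0.794
vertex 0.336 1.513 1.438
vertex 0.057 3.185 -0.102
endloop
endfacet
facet normal 0.103 0.530 -0.842
outer loop
vertex -1.328 -1.237 -0.426
vertex -2.037 -0.791 -0.232
vertex -1.268 -0.515 0.036
endloop
endfacet
facet normal 0.859 -0.325 0.396
outer loop
vertex -1.328 -1.237 -0.426
vertex -1.268 -0.515 0.036
vertex -2.203 -1.649 1.132
endloop
endfacet
facet normal 0.103 0.529 -0.842
outer loop
vertex -1.268 -0.515 0.036
vertex -2.037 -0.791 -0.232
vertex -1.977 -0.068 0.23
endloop
endfacet
facet normal 0.463 0.388 0.797
outer loop
vertex -1.268 -0.515 0.036
vertex -1.977 -0.068 0.23
vertex -2.203 -1.649 1.132
endloop
endfacet
facet normal 0.103 0.530 -0.842
outer loop
vertex -1.977 -0.068 0.23
vertex -2.037 -0.791 -0.232
vertex -2.746 -0.345 -0.038
endloop
endfacet
facet normal -0.439 0.492 0.752
outer loop
vertex -1.977 -0.068 0.23
vertex -2.746 -0.345 -0.038
vertex -2.203 -1.649 1.132
endloop
endfacet
facet normal 0.103 0.530 -0.842
outer loop
vertex -2.746 -0.345 -0.038
vertex -2.037 -0.791 -0.232
vertex -2.806 -1.067 -0.5
endloop
endfacet
facet normal -0.944 -0.118 0.307
outer loop
vertex -2.746 -0.345 -0.038
vertex -2.806 -1.067 -0.5
vertex -2.203 -1.649 1.132
endloop
endfacet
facet normal 0.103 0.529 -0.842
outer loop
vertex -2.806 -1.067 -0.5
vertex -2.037 -0.791 -0.232
vertex -2.097 -1.514 -0.694
endloop
endfacet
facet normal -0.549 -0.831 -0.093
outer loop
vertex -2.806 -1.067 -0.5
vertex -2.097 -1.514 -0.694
vertex -2.203 -1.649 1.132
endloop
endfacet
facet normal 0.103 0.530 -0.842
outer loop
vertex -2.097 -1.514 -0.694
vertex -2.037 -0.791 -0.232
vertex -1.328 -1.237 -0.426
endloop
endfacet
facet normal 0.353 -0.934 -0.049
outer loop
vertex -2.097 -1.514 -0.694
vertex -1.328 -1.237 -0.426
vertex -2.203 -1.649 1.132
endloop
endfacet
facet normal -0.577 -0.616 0.536
outer loop
vertex 2.491 0.183 1.145
vertex 0.937 1.494 0.978
vertex 2.241 -0.204 0.431
endloop
endfacet
facet normal 0.762 -0.643 0.082
outer loop
vertex 3.263 0.886 -0.518
vertex 2.491 0.183 1.145
vertex 2.241 -0.204 0.431
endloop
endfacet
facet normal -0.577 -0.616 0.536
outer loop
vertex 2.241 -0.204 0.431
vertex 0.937 1.494 0.978
vertex 0.687 1.107 0.264
endloop
endfacet
facet normal -0.294 -0.456 -0.840
outer loop
vertex 0.687 1.107 0.264
vertex 3.263 0.886 -0.518
vertex 2.241 -0.204 0.431
endloop
endfacet
facet normal 0.294 0.456 0.840
outer loop
vertex 2.491 0.183 1.145
vertex 1.959 2.584 0.029
vertex 0.937 1.494 0.978
endloop
endfacet
facet normal 0.762 -0.643 0.082
outer loop
vertex 3.513 1.273 0.196
vertex 2.491 0.183 1.145
vertex 3.263 0.886 -0.518
endloop
endfacet
facet normal 0.294 0.456 0.840
outer loop
vertex 3.513 1.273 0.196
vertex 1.959 2.584 0.029
vertex 2.491 0.183 1.145
endloop
endfacet
facet normal -0.762 0.643 -0.082
outer loop
vertex 0.937 1.494 0.978
vertex 1.959 2.584 0.029
vertex 0.687 1.107 0.264
endloop
endfacet
facet normal -0.294 -0.456 -0.840
outer loop
vertex 1.709 2.197 -0.685
vertex 3.263 0.886 -0.518
vertex 0.687 1.107 0.264
endloop
endfacet
facet normal -0.762 0.643 -0.082
outer loop
vertex 0.687 1.107 0.264
vertex 1.959 2.584 0.029
vertex 1.709 2.197 -0.685
endloop
endfacet
facet normal 0.577 0.616 -0.536
outer loop
vertex 1.709 2.197 -0.685
vertex 3.513 1.273 0.196
vertex 3.263 0.886 -0.518
endloop
endfacet
facet normal 0.577 0.616 -0.536
outer loop
vertex 1.959 2.584 0.029
vertex 3.513 1.273 0.196
vertex 1.709 2.197 -0.685
endloop
endfacet

endsolid


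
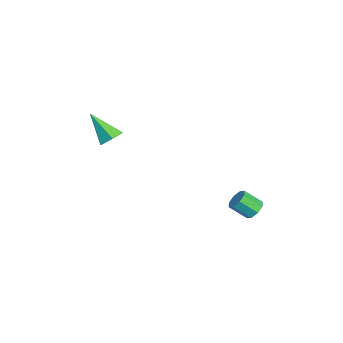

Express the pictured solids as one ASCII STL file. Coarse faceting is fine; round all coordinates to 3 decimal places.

solid 
facet normal 0.115 0.755 -0.645
outer loop
vertex 0.516 3.163 -0.73
vertex -0.036 3.083 -0.922
vertex 0.215 3.407 -0.498
endloop
endfacet
facet normal 0.737 0.372 0.565
outer loop
vertex 0.516 3.163 -0.73
vertex 0.215 3.407 -0.498
vertex 0.388 2.318 -0.007
endloop
endfacet
facet normal 0.737 0.372 0.565
outer loop
vertex 0.388 2.318 -0.007
vertex 0.215 3.407 -0.498
vertex 0.087 2.562 0.225
endloop
endfacet
facet normal -0.113 -0.754 0.647
outer loop
vertex 0.388 2.318 -0.007
vertex 0.087 2.562 0.225
vertex -0.164 2.237 -0.198
endloop
endfacet
facet normal 0.114 0.756 -0.645
outer loop
vertex 0.215 3.407 -0.498
vertex -0.036 3.083 -0.922
vertex -0.233 3.461 -0.514
endloop
endfacet
facet normal 0.050 0.645 0.763
outer loop
vertex 0.215 3.407 -0.498
vertex -0.233 3.461 -0.514
vertex 0.087 2.562 0.225
endloop
endfacet
facet normal 0.050 0.645 0.763
outer loop
vertex 0.087 2.562 0.225
vertex -0.233 3.461 -0.514
vertex -0.361 2.616 0.209
endloop
endfacet
facet normal -0.114 -0.754 0.647
outer loop
vertex 0.087 2.562 0.225
vertex -0.361 2.616 0.209
vertex -0.164 2.237 -0.198
endloop
endfacet
facet normal 0.113 0.755 -0.645
outer loop
vertex -0.233 3.461 -0.514
vertex -0.036 3.083 -0.922
vertex -0.566 3.293 -0.769
endloop
endfacet
facet normal -0.666 0.541 0.514
outer loop
vertex -0.233 3.461 -0.514
vertex -0.566 3.293 -0.769
vertex -0.361 2.616 0.209
endloop
endfacet
facet normal -0.667 0.540 0.513
outer loop
vertex -0.361 2.616 0.209
vertex -0.566 3.293 -0.769
vertex -0.693 2.448 -0.046
endloop
endfacet
facet normal -0.115 -0.754 0.647
outer loop
vertex -0.361 2.616 0.209
vertex -0.693 2.448 -0.046
vertex -0.164 2.237 -0.198
endloop
endfacet
facet normal 0.113 0.755 -0.646
outer loop
vertex -0.566 3.293 -0.769
vertex -0.036 3.083 -0.922
vertex -0.588 3.002 -1.113
endloop
endfacet
facet normal -0.992 0.118 -0.036
outer loop
vertex -0.566 3.293 -0.769
vertex -0.588 3.002 -1.113
vertex -0.693 2.448 -0.046
endloop
endfacet
facet normal -0.992 0.120 -0.035
outer loop
vertex -0.693 2.448 -0.046
vertex -0.588 3.002 -1.113
vertex -0.716 2.157 -0.39
endloop
endfacet
facet normal -0.115 -0.755 0.646
outer loop
vertex -0.693 2.448 -0.046
vertex -0.716 2.157 -0.39
vertex -0.164 2.237 -0.198
endloop
endfacet
facet normal 0.113 0.754 -0.647
outer loop
vertex -0.588 3.002 -1.113
vertex -0.036 3.083 -0.922
vertex -0.287 2.758 -1.345
endloop
endfacet
facet normal -0.737 -0.372 -0.565
outer loop
vertex -0.588 3.002 -1.113
vertex -0.287 2.758 -1.345
vertex -0.716 2.157 -0.39
endloop
endfacet
facet normal -0.737 -0.372 -0.565
outer loop
vertex -0.716 2.157 -0.39
vertex -0.287 2.758 -1.345
vertex -0.415 1.913 -0.622
endloop
endfacet
facet normal -0.115 -0.755 0.645
outer loop
vertex -0.716 2.157 -0.39
vertex -0.415 1.913 -0.622
vertex -0.164 2.237 -0.198
endloop
endfacet
facet normal 0.114 0.754 -0.647
outer loop
vertex -0.287 2.758 -1.345
vertex -0.036 3.083 -0.922
vertex 0.161 2.704 -1.329
endloop
endfacet
facet normal -0.050 -0.645 -0.763
outer loop
vertex -0.287 2.758 -1.345
vertex 0.161 2.704 -1.329
vertex -0.415 1.913 -0.622
endloop
endfacet
facet normal -0.050 -0.645 -0.763
outer loop
vertex -0.415 1.913 -0.622
vertex 0.161 2.704 -1.329
vertex 0.033 1.859 -0.606
endloop
endfacet
facet normal -0.114 -0.756 0.645
outer loop
vertex -0.415 1.913 -0.622
vertex 0.033 1.859 -0.606
vertex -0.164 2.237 -0.198
endloop
endfacet
facet normal 0.115 0.754 -0.647
outer loop
vertex 0.161 2.704 -1.329
vertex -0.036 3.083 -0.922
vertex 0.493 2.872 -1.074
endloop
endfacet
facet normal 0.667 -0.540 -0.513
outer loop
vertex 0.161 2.704 -1.329
vertex 0.493 2.872 -1.074
vertex 0.033 1.859 -0.606
endloop
endfacet
facet normal 0.666 -0.540 -0.514
outer loop
vertex 0.033 1.859 -0.606
vertex 0.493 2.872 -1.074
vertex 0.366 2.027 -0.351
endloop
endfacet
facet normal -0.113 -0.755 0.645
outer loop
vertex 0.033 1.859 -0.606
vertex 0.366 2.027 -0.351
vertex -0.164 2.237 -0.198
endloop
endfacet
facet normal 0.115 0.755 -0.646
outer loop
vertex 0.493 2.872 -1.074
vertex -0.036 3.083 -0.922
vertex 0.516 3.163 -0.73
endloop
endfacet
facet normal 0.992 -0.119 0.035
outer loop
vertex 0.493 2.872 -1.074
vertex 0.516 3.163 -0.73
vertex 0.366 2.027 -0.351
endloop
endfacet
facet normal 0.992 -0.119 0.037
outer loop
vertex 0.366 2.027 -0.351
vertex 0.516 3.163 -0.73
vertex 0.388 2.318 -0.007
endloop
endfacet
facet normal -0.113 -0.755 0.646
outer loop
vertex 0.366 2.027 -0.351
vertex 0.388 2.318 -0.007
vertex -0.164 2.237 -0.198
endloop
endfacet
facet normal 0.453 0.543 -0.707
outer loop
vertex -2.55 -3.392 2.647
vertex -3.151 -3.408 2.25
vertex -3.047 -2.877 2.724
endloop
endfacet
facet normal 0.386 0.239 0.891
outer loop
vertex -2.55 -3.392 2.647
vertex -3.047 -2.877 2.724
vertex -3.969 -4.392 3.53
endloop
endfacet
facet normal 0.453 0.543 -0.707
outer loop
vertex -3.047 -2.877 2.724
vertex -3.151 -3.408 2.25
vertex -3.648 -2.893 2.327
endloop
endfacet
facet normal -0.445 0.616 0.649
outer loop
vertex -3.047 -2.877 2.724
vertex -3.648 -2.893 2.327
vertex -3.969 -4.392 3.53
endloop
endfacet
facet normal 0.453 0.543 -0.707
outer loop
vertex -3.648 -2.893 2.327
vertex -3.151 -3.408 2.25
vertex -3.751 -3.425 1.853
endloop
endfacet
facet normal -0.980 0.200 -0.012
outer loop
vertex -3.648 -2.893 2.327
vertex -3.751 -3.425 1.853
vertex -3.969 -4.392 3.53
endloop
endfacet
facet normal 0.453 0.543 -0.707
outer loop
vertex -3.751 -3.425 1.853
vertex -3.151 -3.408 2.25
vertex -3.254 -3.94 1.776
endloop
endfacet
facet normal -0.681 -0.593 -0.430
outer loop
vertex -3.751 -3.425 1.853
vertex -3.254 -3.94 1.776
vertex -3.969 -4.392 3.53
endloop
endfacet
facet normal 0.452 0.543 -0.708
outer loop
vertex -3.254 -3.94 1.776
vertex -3.151 -3.408 2.25
vertex -2.653 -3.923 2.173
endloop
endfacet
facet normal 0.152 -0.970 -0.188
outer loop
vertex -3.254 -3.94 1.776
vertex -2.653 -3.923 2.173
vertex -3.969 -4.392 3.53
endloop
endfacet
facet normal 0.453 0.543 -0.707
outer loop
vertex -2.653 -3.923 2.173
vertex -3.151 -3.408 2.25
vertex -2.55 -3.392 2.647
endloop
endfacet
facet normal 0.685 -0.555 0.473
outer loop
vertex -2.653 -3.923 2.173
vertex -2.55 -3.392 2.647
vertex -3.969 -4.392 3.53
endloop
endfacet

endsolid


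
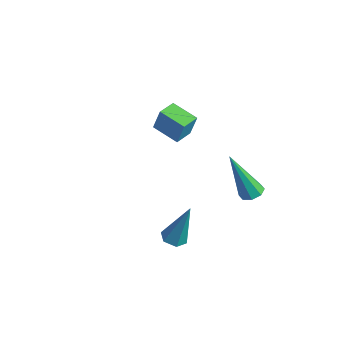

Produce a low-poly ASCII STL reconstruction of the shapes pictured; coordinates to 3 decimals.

solid 
facet normal -0.202 -0.246 -0.948
outer loop
vertex 4.255 -3.389 -0.731
vertex 3.791 -3.158 -0.692
vertex 4.205 -2.886 -0.851
endloop
endfacet
facet normal 0.995 0.101 0.009
outer loop
vertex 4.255 -3.389 -0.731
vertex 4.205 -2.886 -0.851
vertex 4.169 -2.702 1.072
endloop
endfacet
facet normal -0.204 -0.244 -0.948
outer loop
vertex 4.205 -2.886 -0.851
vertex 3.791 -3.158 -0.692
vertex 3.741 -2.654 -0.811
endloop
endfacet
facet normal 0.441 0.894 -0.077
outer loop
vertex 4.205 -2.886 -0.851
vertex 3.741 -2.654 -0.811
vertex 4.169 -2.702 1.072
endloop
endfacet
facet normal -0.204 -0.244 -0.948
outer loop
vertex 3.741 -2.654 -0.811
vertex 3.791 -3.158 -0.692
vertex 3.327 -2.926 -0.652
endloop
endfacet
facet normal -0.507 0.851 0.137
outer loop
vertex 3.741 -2.654 -0.811
vertex 3.327 -2.926 -0.652
vertex 4.169 -2.702 1.072
endloop
endfacet
facet normal -0.204 -0.244 -0.948
outer loop
vertex 3.327 -2.926 -0.652
vertex 3.791 -3.158 -0.692
vertex 3.378 -3.43 -0.533
endloop
endfacet
facet normal -0.899 0.012 0.438
outer loop
vertex 3.327 -2.926 -0.652
vertex 3.378 -3.43 -0.533
vertex 4.169 -2.702 1.072
endloop
endfacet
facet normal -0.203 -0.246 -0.948
outer loop
vertex 3.378 -3.43 -0.533
vertex 3.791 -3.158 -0.692
vertex 3.841 -3.661 -0.572
endloop
endfacet
facet normal -0.345 -0.779 0.523
outer loop
vertex 3.378 -3.43 -0.533
vertex 3.841 -3.661 -0.572
vertex 4.169 -2.702 1.072
endloop
endfacet
facet normal -0.202 -0.246 -0.948
outer loop
vertex 3.841 -3.661 -0.572
vertex 3.791 -3.158 -0.692
vertex 4.255 -3.389 -0.731
endloop
endfacet
facet normal 0.602 -0.736 0.309
outer loop
vertex 3.841 -3.661 -0.572
vertex 4.255 -3.389 -0.731
vertex 4.169 -2.702 1.072
endloop
endfacet
facet normal 0.261 0.286 -0.922
outer loop
vertex 4.412 0.548 0.582
vertex 4.126 0.174 0.385
vertex 4.045 0.661 0.513
endloop
endfacet
facet normal 0.157 0.834 0.529
outer loop
vertex 4.412 0.548 0.582
vertex 4.045 0.661 0.513
vertex 3.554 -0.454 2.415
endloop
endfacet
facet normal 0.261 0.286 -0.922
outer loop
vertex 4.045 0.661 0.513
vertex 4.126 0.174 0.385
vertex 3.725 0.488 0.369
endloop
endfacet
facet normal -0.556 0.772 0.309
outer loop
vertex 4.045 0.661 0.513
vertex 3.725 0.488 0.369
vertex 3.554 -0.454 2.415
endloop
endfacet
facet normal 0.260 0.285 -0.923
outer loop
vertex 3.725 0.488 0.369
vertex 4.126 0.174 0.385
vertex 3.641 0.131 0.235
endloop
endfacet
facet normal -0.975 0.222 0.021
outer loop
vertex 3.725 0.488 0.369
vertex 3.641 0.131 0.235
vertex 3.554 -0.454 2.415
endloop
endfacet
facet normal 0.260 0.285 -0.923
outer loop
vertex 3.641 0.131 0.235
vertex 4.126 0.174 0.385
vertex 3.841 -0.201 0.189
endloop
endfacet
facet normal -0.855 -0.492 -0.166
outer loop
vertex 3.641 0.131 0.235
vertex 3.841 -0.201 0.189
vertex 3.554 -0.454 2.415
endloop
endfacet
facet normal 0.260 0.284 -0.923
outer loop
vertex 3.841 -0.201 0.189
vertex 4.126 0.174 0.385
vertex 4.208 -0.313 0.258
endloop
endfacet
facet normal -0.264 -0.954 -0.142
outer loop
vertex 3.841 -0.201 0.189
vertex 4.208 -0.313 0.258
vertex 3.554 -0.454 2.415
endloop
endfacet
facet normal 0.260 0.284 -0.923
outer loop
vertex 4.208 -0.313 0.258
vertex 4.126 0.174 0.385
vertex 4.528 -0.141 0.401
endloop
endfacet
facet normal 0.445 -0.892 0.077
outer loop
vertex 4.208 -0.313 0.258
vertex 4.528 -0.141 0.401
vertex 3.554 -0.454 2.415
endloop
endfacet
facet normal 0.260 0.285 -0.923
outer loop
vertex 4.528 -0.141 0.401
vertex 4.126 0.174 0.385
vertex 4.612 0.216 0.535
endloop
endfacet
facet normal 0.866 -0.341 0.366
outer loop
vertex 4.528 -0.141 0.401
vertex 4.612 0.216 0.535
vertex 3.554 -0.454 2.415
endloop
endfacet
facet normal 0.260 0.287 -0.922
outer loop
vertex 4.612 0.216 0.535
vertex 4.126 0.174 0.385
vertex 4.412 0.548 0.582
endloop
endfacet
facet normal 0.746 0.371 0.552
outer loop
vertex 4.612 0.216 0.535
vertex 4.412 0.548 0.582
vertex 3.554 -0.454 2.415
endloop
endfacet
facet normal -0.927 -0.266 0.265
outer loop
vertex -1.134 -0.119 1.65
vertex -1.384 0.702 1.599
vertex -1.388 -0.261 0.62
endloop
endfacet
facet normal 0.291 -0.955 0.060
outer loop
vertex -0.276 0.058 0.301
vertex -1.134 -0.119 1.65
vertex -1.388 -0.261 0.62
endloop
endfacet
facet normal -0.927 -0.266 0.265
outer loop
vertex -1.388 -0.261 0.62
vertex -1.384 0.702 1.599
vertex -1.638 0.56 0.569
endloop
endfacet
facet normal -0.238 -0.132 -0.962
outer loop
vertex -1.638 0.56 0.569
vertex -0.276 0.058 0.301
vertex -1.388 -0.261 0.62
endloop
endfacet
facet normal 0.238 0.132 0.962
outer loop
vertex -1.134 -0.119 1.65
vertex -0.272 1.021 1.28
vertex -1.384 0.702 1.599
endloop
endfacet
facet normal 0.291 -0.955 0.060
outer loop
vertex -0.022 0.2 1.331
vertex -1.134 -0.119 1.65
vertex -0.276 0.058 0.301
endloop
endfacet
facet normal 0.238 0.132 0.962
outer loop
vertex -0.022 0.2 1.331
vertex -0.272 1.021 1.28
vertex -1.134 -0.119 1.65
endloop
endfacet
facet normal -0.291 0.955 -0.060
outer loop
vertex -1.384 0.702 1.599
vertex -0.272 1.021 1.28
vertex -1.638 0.56 0.569
endloop
endfacet
facet normal -0.238 -0.132 -0.962
outer loop
vertex -0.526 0.879 0.25
vertex -0.276 0.058 0.301
vertex -1.638 0.56 0.569
endloop
endfacet
facet normal -0.291 0.955 -0.060
outer loop
vertex -1.638 0.56 0.569
vertex -0.272 1.021 1.28
vertex -0.526 0.879 0.25
endloop
endfacet
facet normal 0.927 0.266 -0.265
outer loop
vertex -0.526 0.879 0.25
vertex -0.022 0.2 1.331
vertex -0.276 0.058 0.301
endloop
endfacet
facet normal 0.927 0.266 -0.265
outer loop
vertex -0.272 1.021 1.28
vertex -0.022 0.2 1.331
vertex -0.526 0.879 0.25
endloop
endfacet

endsolid
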